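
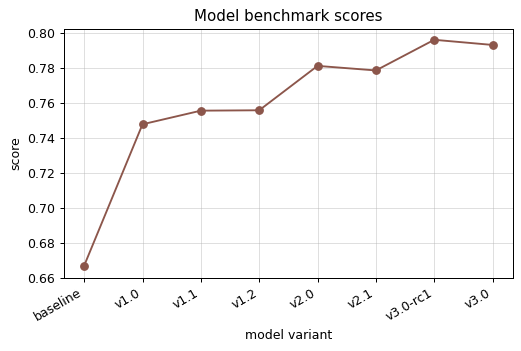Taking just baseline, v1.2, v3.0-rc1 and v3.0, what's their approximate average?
≈ 0.76

(0.66 + 0.76 + 0.80 + 0.80) / 4 ≈ 0.76.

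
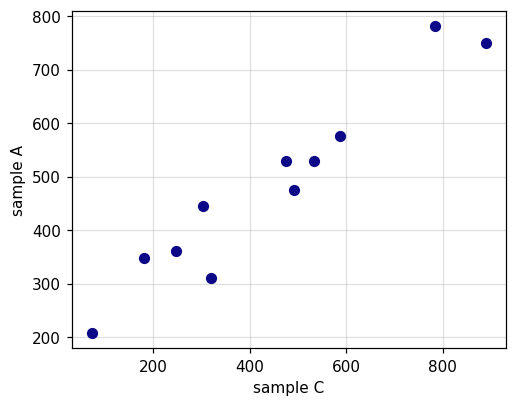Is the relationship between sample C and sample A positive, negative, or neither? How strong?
Points are positively correlated; strong (|r| ≈ 1.0).

positive, strong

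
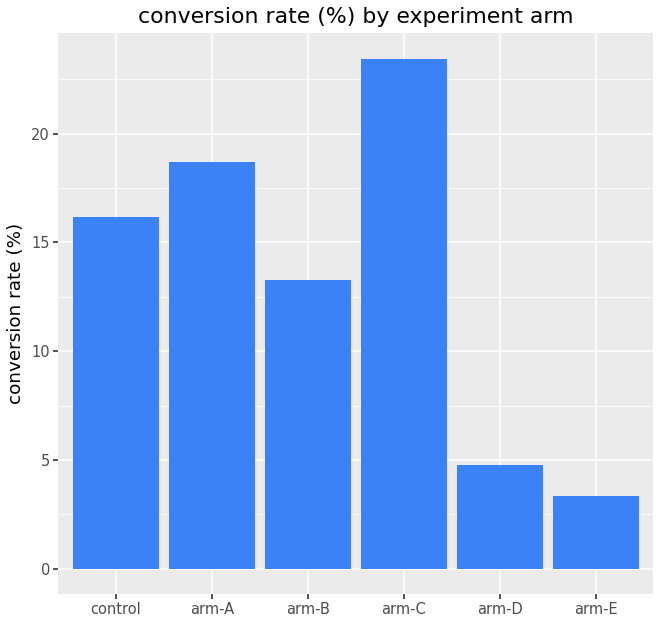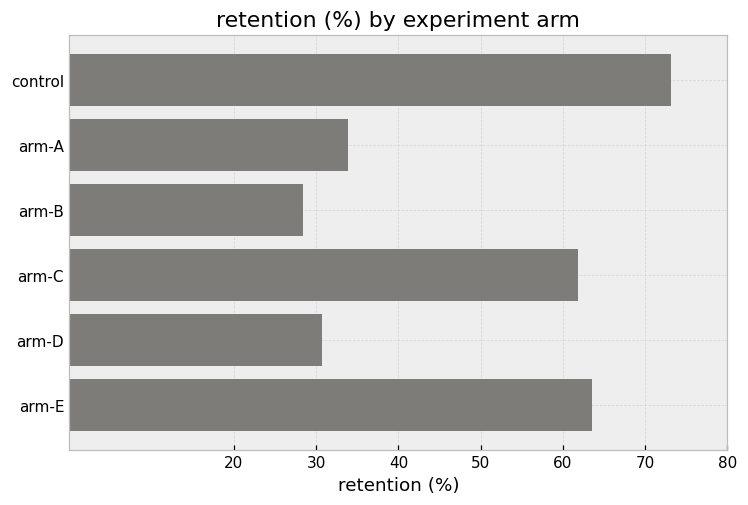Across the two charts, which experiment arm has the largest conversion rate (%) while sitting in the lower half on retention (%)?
arm-A

Chart 2 median retention (%) ≈ 50; below-median experiment arms: arm-A, arm-B, arm-D. Among those, arm-A has the highest conversion rate (%) (≈ 20).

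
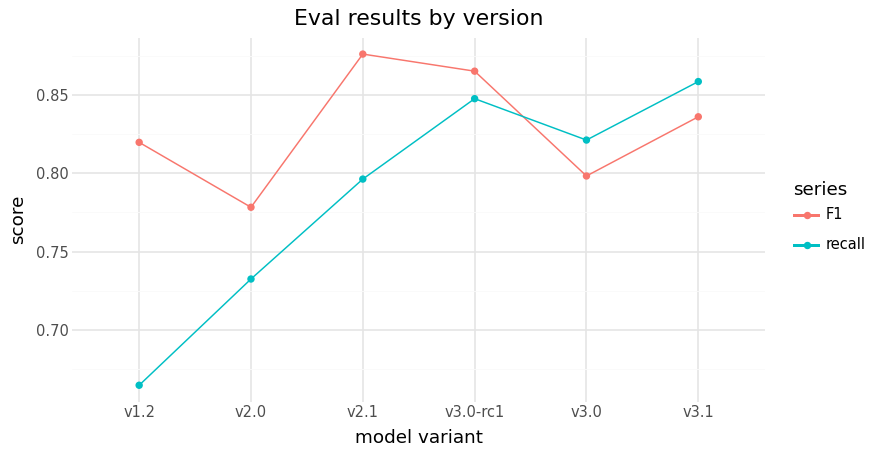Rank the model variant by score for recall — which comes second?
v3.0-rc1

Top 3 for recall: v3.1 ≈ 0.86, v3.0-rc1 ≈ 0.84, v3.0 ≈ 0.82.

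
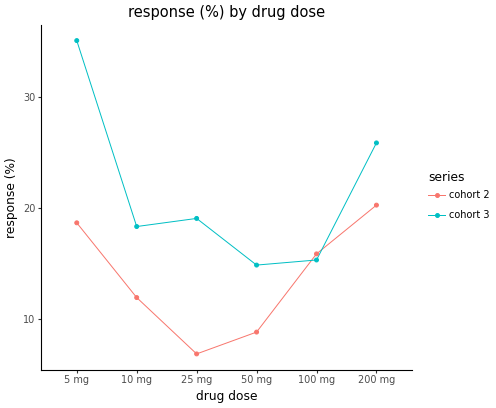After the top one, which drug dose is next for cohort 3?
200 mg

Top 3 for cohort 3: 5 mg ≈ 35, 200 mg ≈ 25, 25 mg ≈ 20.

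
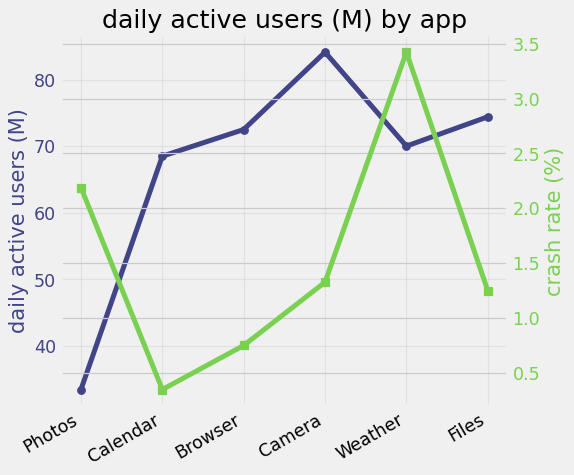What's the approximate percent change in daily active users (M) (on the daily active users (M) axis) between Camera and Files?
Camera ≈ 85, Files ≈ 75; (75 − 85) / 85 ≈ -11.8%.

≈ -11.8%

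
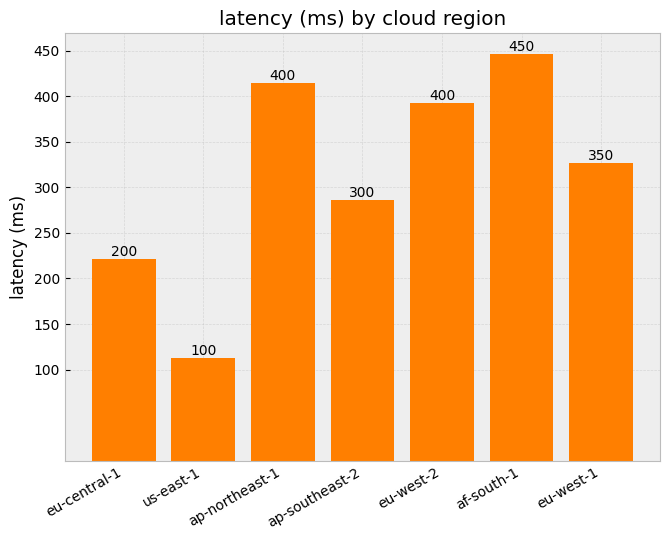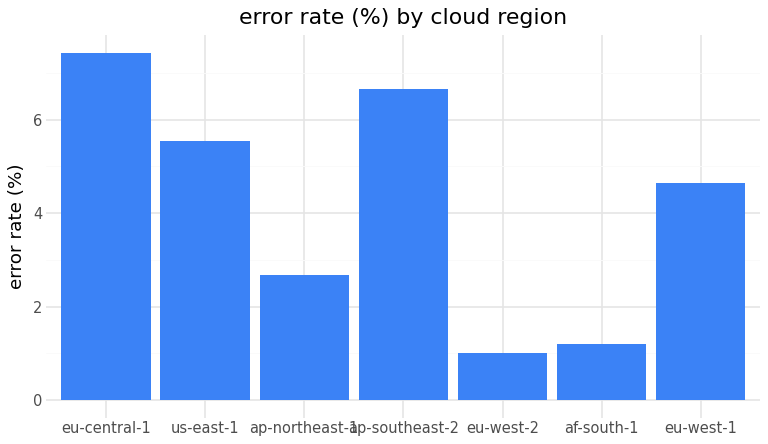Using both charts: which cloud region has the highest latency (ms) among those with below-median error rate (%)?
Chart 2 median error rate (%) ≈ 5; below-median cloud regions: ap-northeast-1, eu-west-2, af-south-1. Among those, af-south-1 has the highest latency (ms) (≈ 450).

af-south-1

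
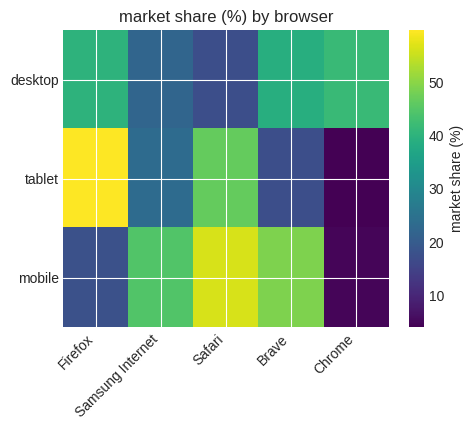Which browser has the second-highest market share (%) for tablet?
Top 3 for tablet: Firefox ≈ 60, Safari ≈ 45, Samsung Internet ≈ 25.

Safari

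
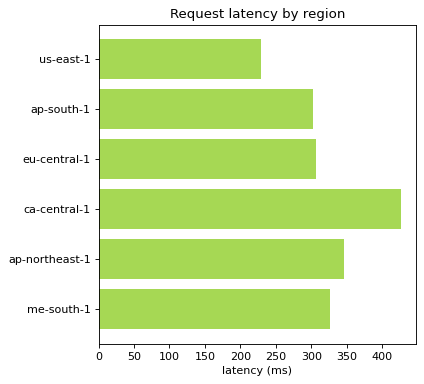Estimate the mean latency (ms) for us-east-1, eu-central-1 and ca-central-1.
(250 + 300 + 450) / 3 ≈ 333.

≈ 333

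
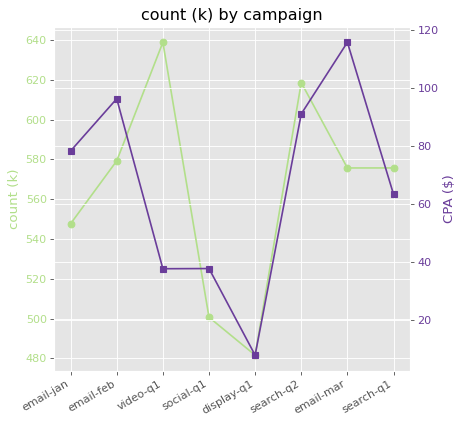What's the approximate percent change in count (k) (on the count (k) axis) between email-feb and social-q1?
≈ -13.8%

email-feb ≈ 580, social-q1 ≈ 500; (500 − 580) / 580 ≈ -13.8%.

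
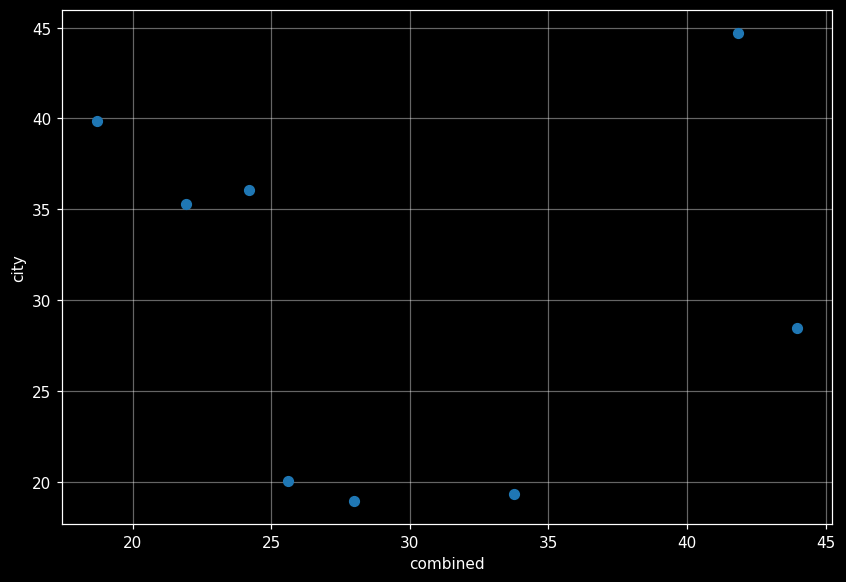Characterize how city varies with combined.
Points are roughly uncorrelated; weak (|r| ≈ 0.0).

no clear correlation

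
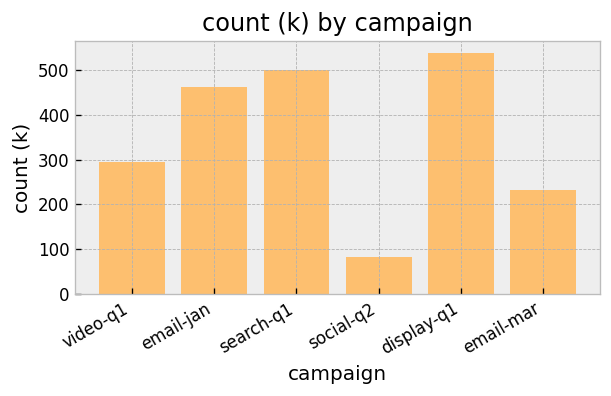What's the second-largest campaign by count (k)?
search-q1

Top 3: display-q1 ≈ 550, search-q1 ≈ 500, email-jan ≈ 450.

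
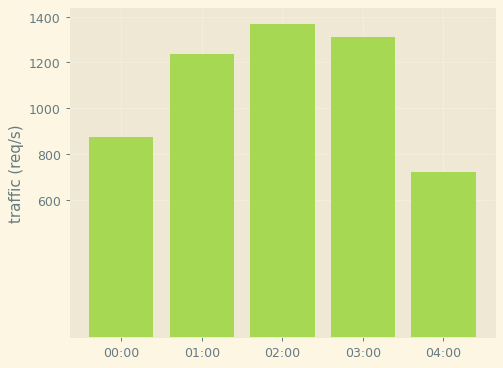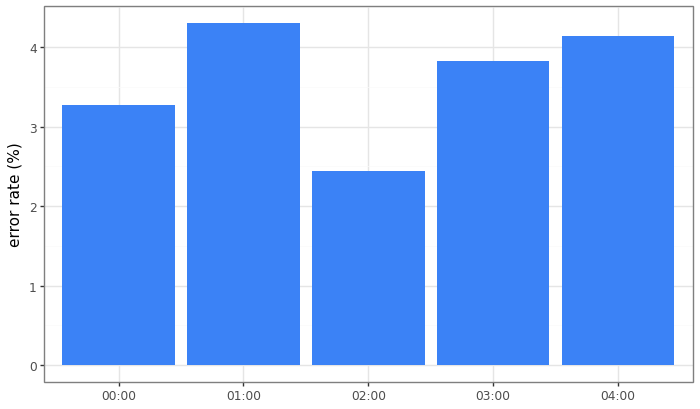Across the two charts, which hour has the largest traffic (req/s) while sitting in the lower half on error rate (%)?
Chart 2 median error rate (%) ≈ 4; below-median hours: 00:00, 02:00. Among those, 02:00 has the highest traffic (req/s) (≈ 1400).

02:00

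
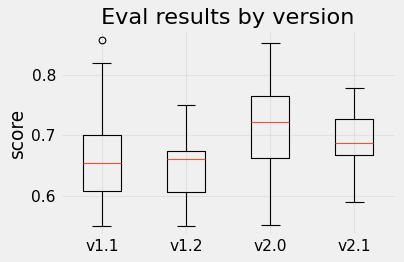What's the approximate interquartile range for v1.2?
≈ 0.06

Q3 ≈ 0.67, Q1 ≈ 0.61; IQR ≈ 0.06.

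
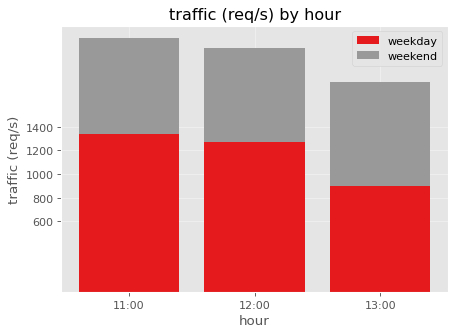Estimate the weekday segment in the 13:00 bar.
≈ 800

weekday top ≈ 800, bottom ≈ 0; segment ≈ 800.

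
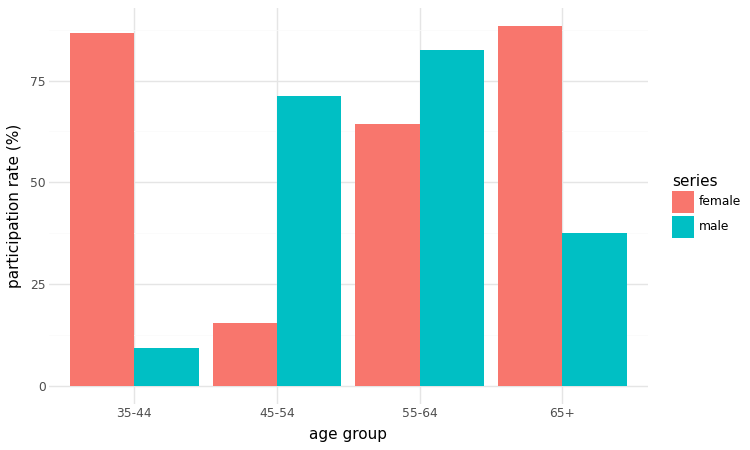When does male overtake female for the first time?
45-54

35-44: male ≈ 10 vs female ≈ 90 (not yet); 45-54: male ≈ 70 vs female ≈ 20 (first crossover).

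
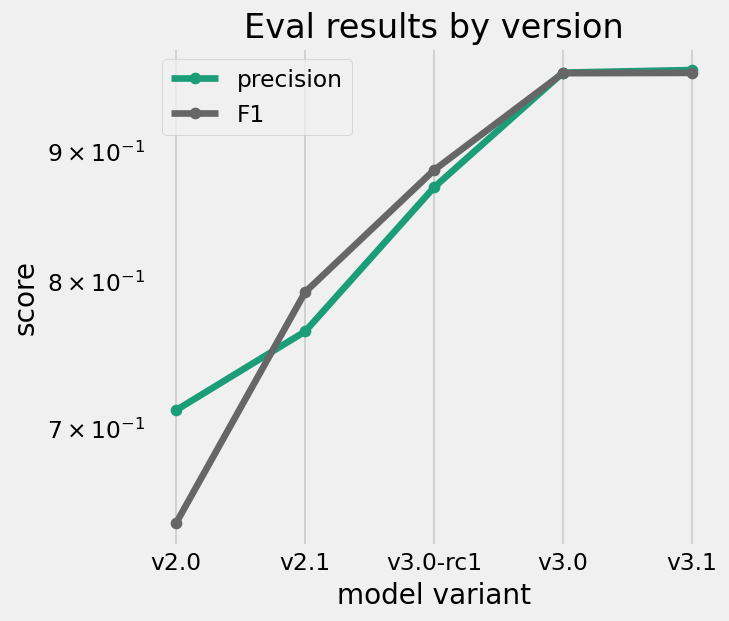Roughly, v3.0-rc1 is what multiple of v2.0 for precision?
v3.0-rc1 ≈ 0.85, v2.0 ≈ 0.70; 0.85/0.70 ≈ 1.21.

≈ 1.21×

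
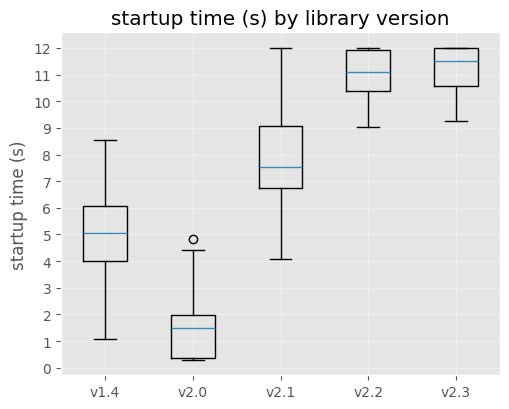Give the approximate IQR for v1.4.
Q3 ≈ 6, Q1 ≈ 4; IQR ≈ 2.

≈ 2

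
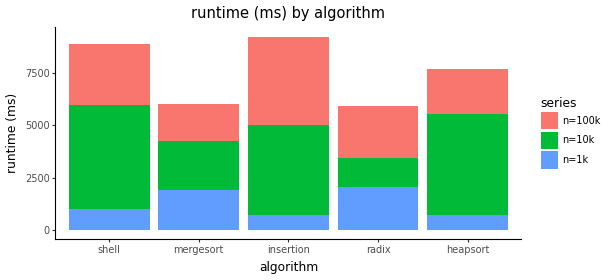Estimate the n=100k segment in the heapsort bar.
≈ 2000

n=100k top ≈ 8000, bottom ≈ 6000; segment ≈ 2000.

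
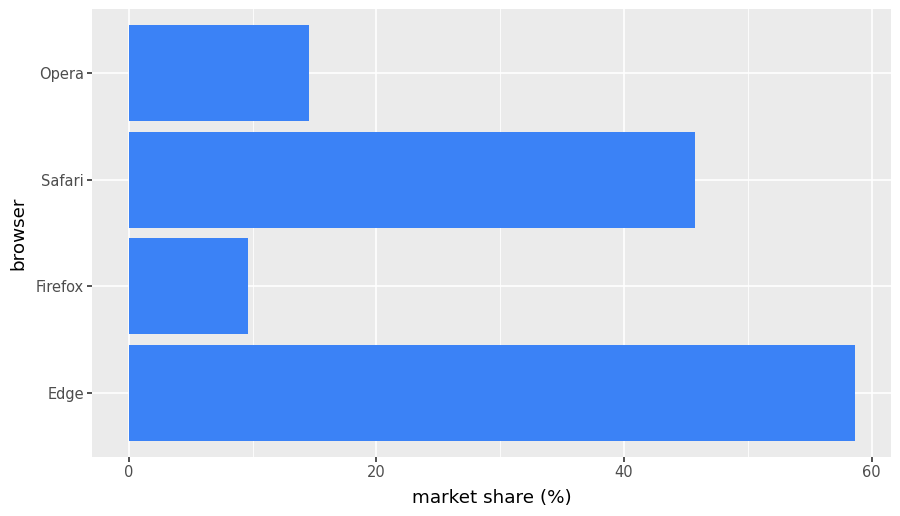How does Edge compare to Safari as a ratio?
Edge ≈ 60, Safari ≈ 45; 60/45 ≈ 1.33.

≈ 1.33×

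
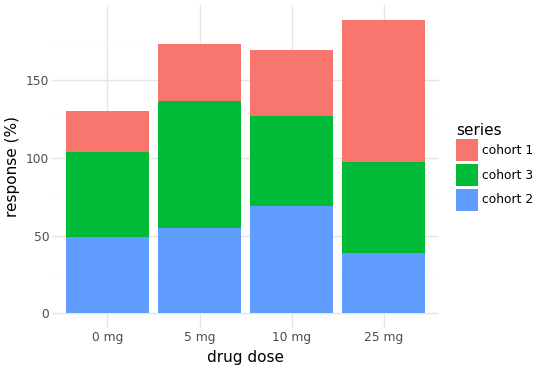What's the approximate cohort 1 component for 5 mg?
cohort 1 top ≈ 180, bottom ≈ 140; segment ≈ 40.

≈ 40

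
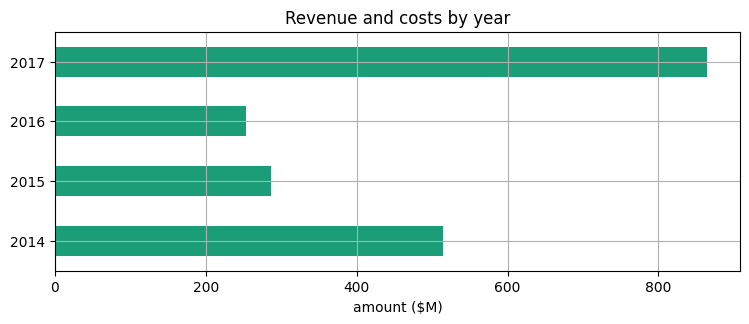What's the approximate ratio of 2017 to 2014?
2017 ≈ 900, 2014 ≈ 500; 900/500 ≈ 1.8.

≈ 1.8×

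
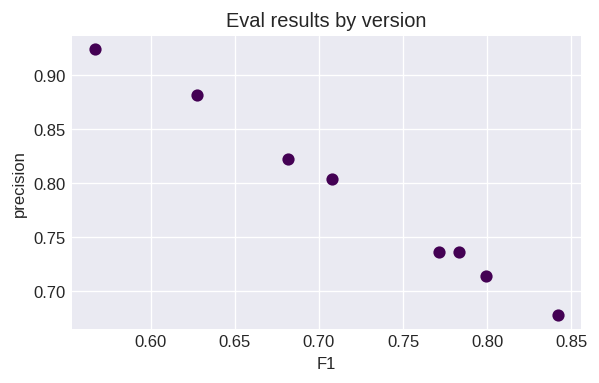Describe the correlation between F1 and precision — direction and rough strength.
Points are negatively correlated; strong (|r| ≈ 1.0).

negative, strong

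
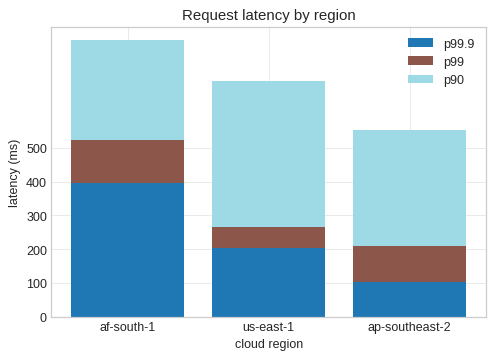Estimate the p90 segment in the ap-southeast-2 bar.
p90 top ≈ 600, bottom ≈ 200; segment ≈ 400.

≈ 400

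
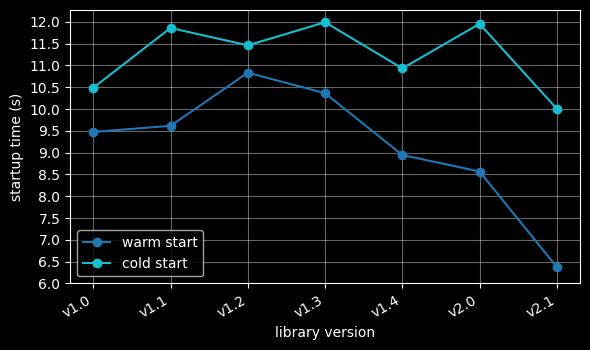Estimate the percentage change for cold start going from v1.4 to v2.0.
v1.4 ≈ 11.0, v2.0 ≈ 12.0; (12.0 − 11.0) / 11.0 ≈ +9.1%.

≈ +9.1%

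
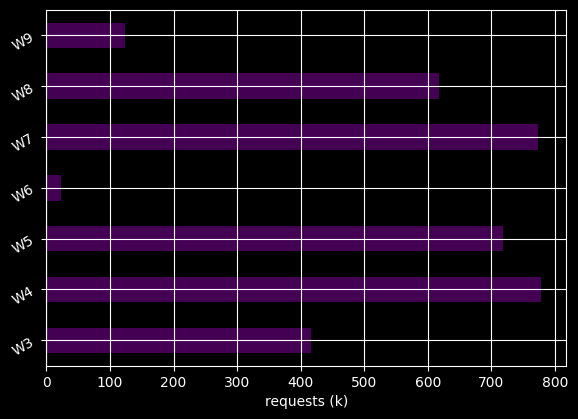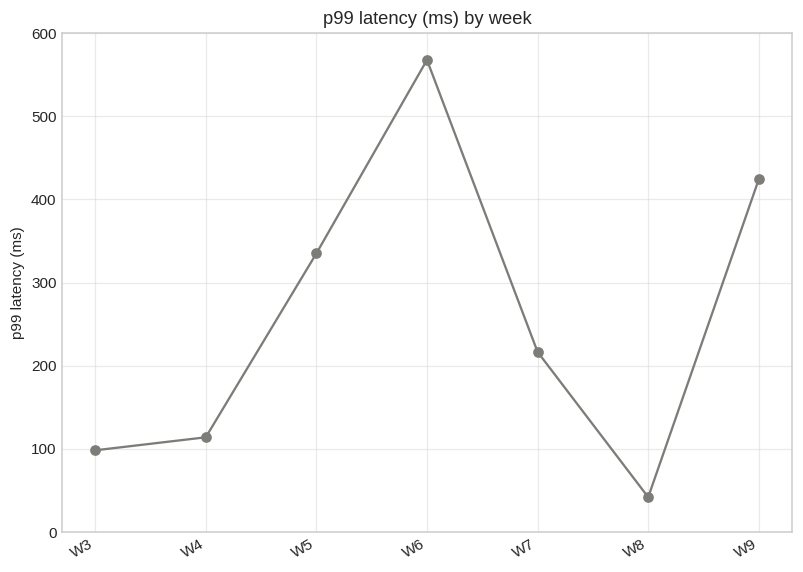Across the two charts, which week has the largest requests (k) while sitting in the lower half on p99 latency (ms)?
W4

Chart 2 median p99 latency (ms) ≈ 200; below-median weeks: W3, W4, W8. Among those, W4 has the highest requests (k) (≈ 800).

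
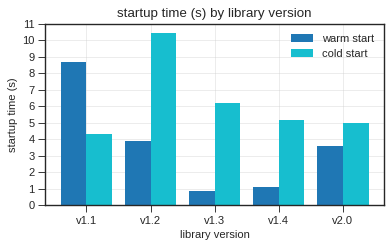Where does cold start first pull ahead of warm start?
v1.1: cold start ≈ 4 vs warm start ≈ 9 (not yet); v1.2: cold start ≈ 10 vs warm start ≈ 4 (first crossover).

v1.2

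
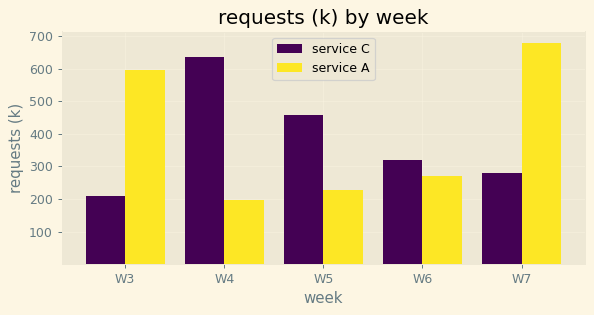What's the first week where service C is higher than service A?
W3: service C ≈ 200 vs service A ≈ 600 (not yet); W4: service C ≈ 600 vs service A ≈ 200 (first crossover).

W4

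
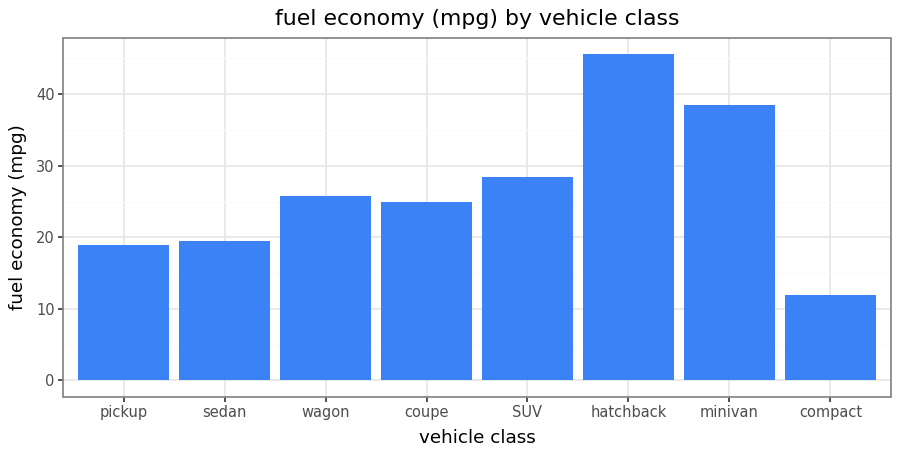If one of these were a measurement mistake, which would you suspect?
hatchback

hatchback ≈ 45; the rest sit between ≈ 10 and ≈ 40.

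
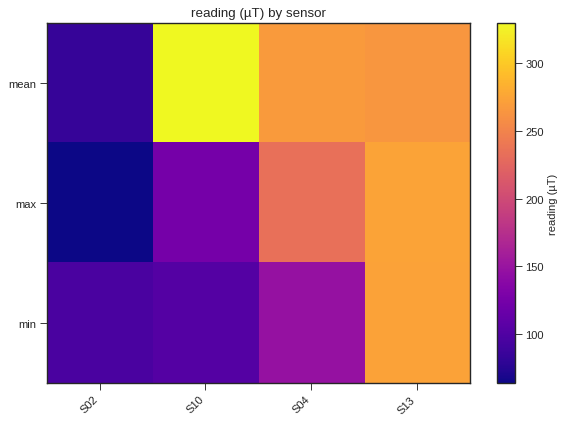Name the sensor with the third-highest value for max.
S10

Top 4 for max: S13 ≈ 275, S04 ≈ 225, S10 ≈ 125, S02 ≈ 75.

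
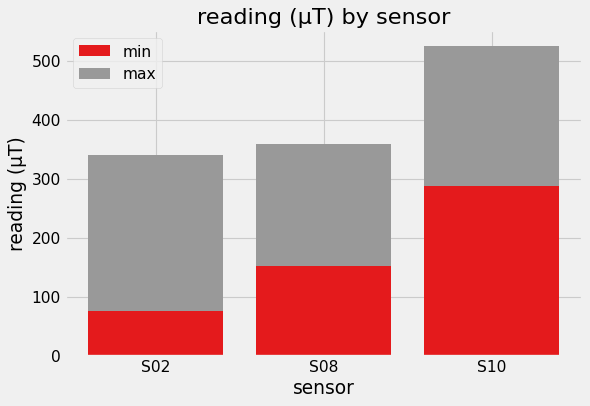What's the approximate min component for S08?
min top ≈ 150, bottom ≈ 0; segment ≈ 150.

≈ 150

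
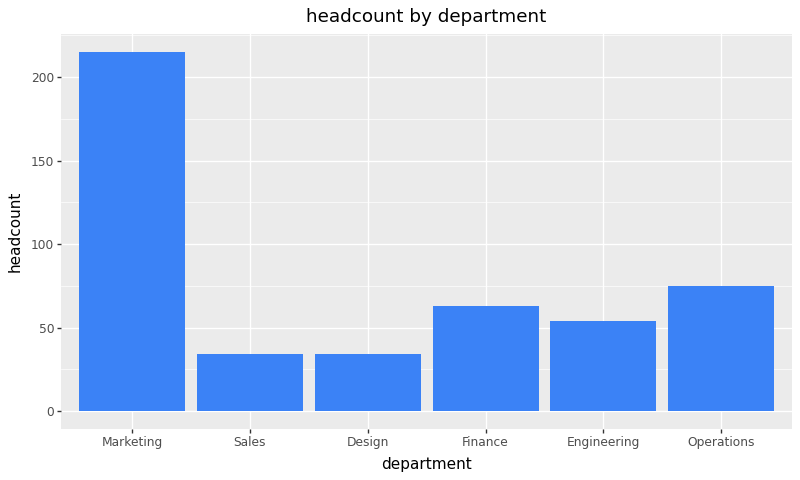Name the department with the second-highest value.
Operations

Top 3: Marketing ≈ 220, Operations ≈ 80, Finance ≈ 60.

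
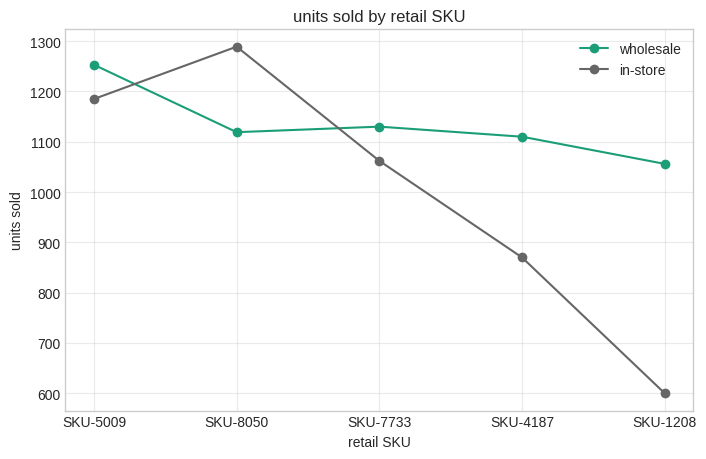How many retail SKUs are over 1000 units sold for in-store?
Above 1000: SKU-5009, SKU-8050, SKU-7733.

3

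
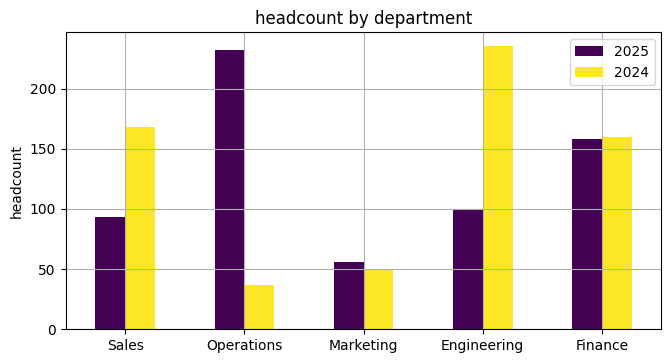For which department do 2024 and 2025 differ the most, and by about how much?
Operations: 2024 ≈ 40, 2025 ≈ 240 → gap ≈ 200. Next-largest (Engineering) is only ≈ 140.

Operations, ≈ 200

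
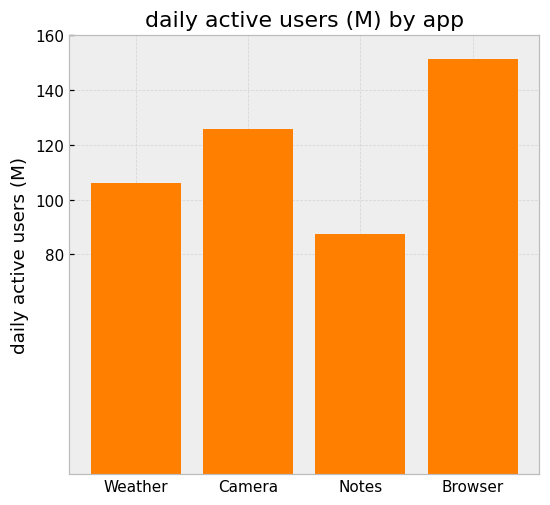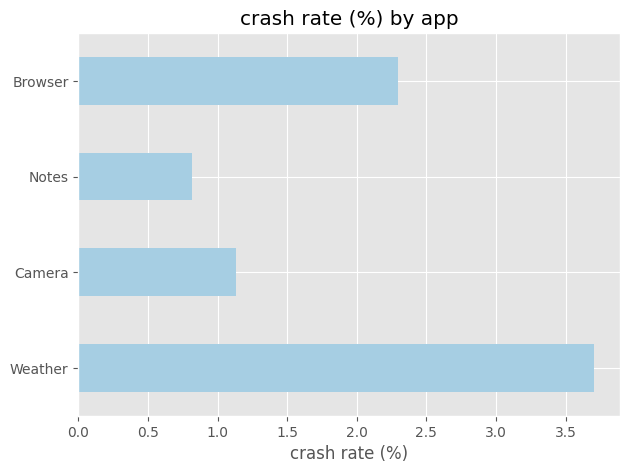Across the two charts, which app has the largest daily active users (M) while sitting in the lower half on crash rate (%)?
Chart 2 median crash rate (%) ≈ 1.5; below-median apps: Camera, Notes. Among those, Camera has the highest daily active users (M) (≈ 120).

Camera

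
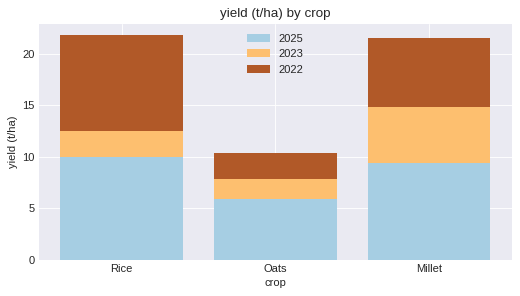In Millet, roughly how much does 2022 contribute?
≈ 8

2022 top ≈ 22, bottom ≈ 14; segment ≈ 8.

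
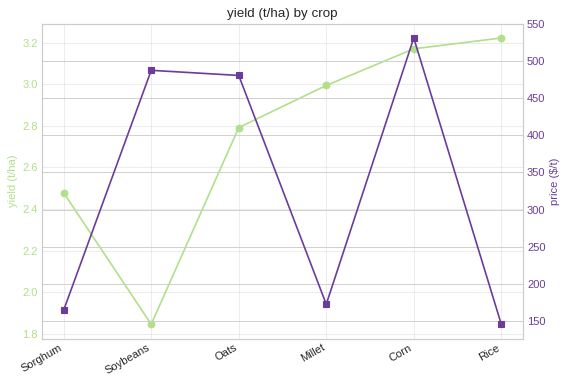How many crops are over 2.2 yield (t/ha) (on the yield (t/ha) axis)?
Above 2.2: Sorghum, Oats, Millet, Corn, Rice.

5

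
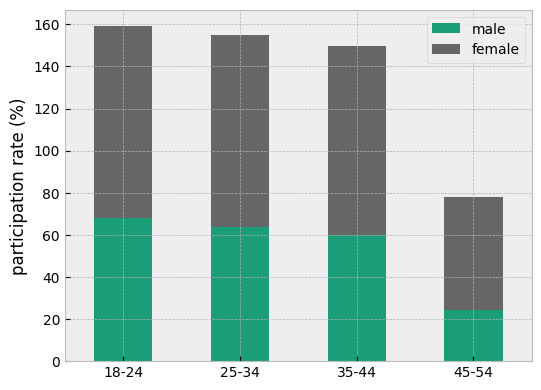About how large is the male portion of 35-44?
≈ 60

male top ≈ 60, bottom ≈ 0; segment ≈ 60.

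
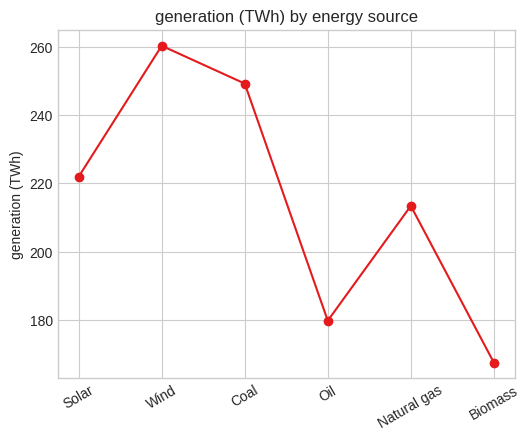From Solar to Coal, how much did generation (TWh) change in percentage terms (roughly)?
≈ +13.6%

Solar ≈ 220, Coal ≈ 250; (250 − 220) / 220 ≈ +13.6%.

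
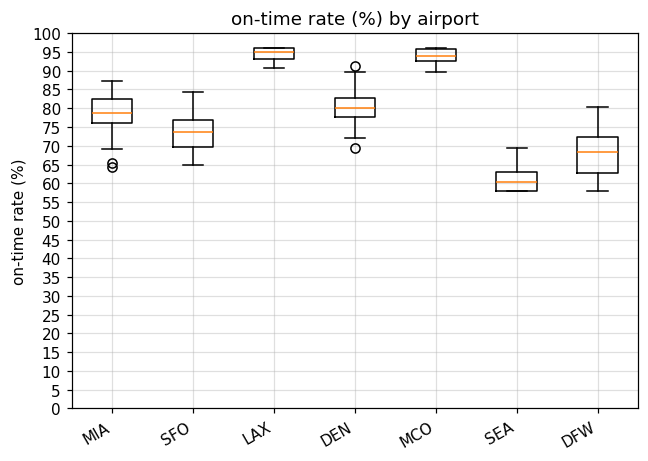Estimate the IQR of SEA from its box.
≈ 5

Q3 ≈ 65, Q1 ≈ 60; IQR ≈ 5.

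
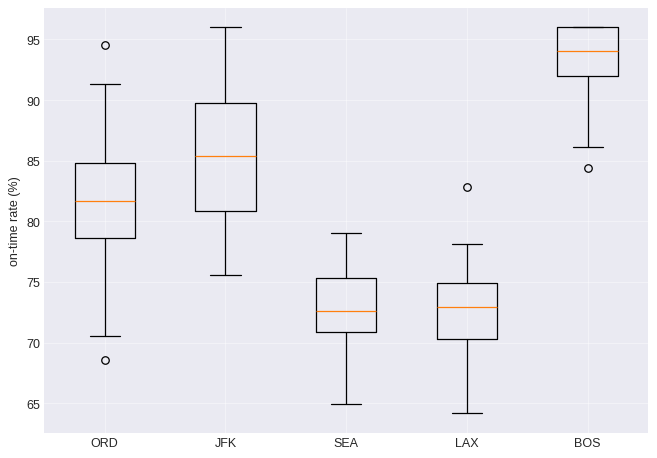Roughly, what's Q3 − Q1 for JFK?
≈ 10

Q3 ≈ 90, Q1 ≈ 80; IQR ≈ 10.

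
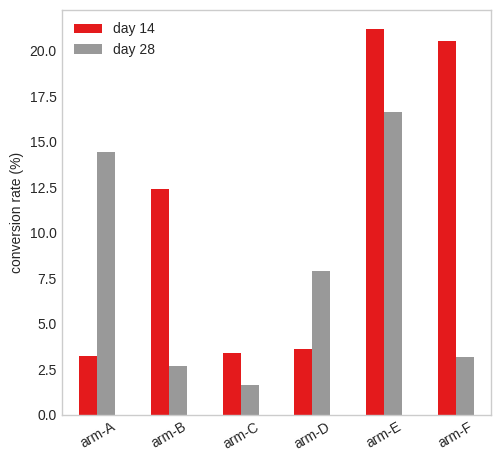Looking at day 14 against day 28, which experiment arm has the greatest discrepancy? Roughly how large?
arm-F, ≈ 16 %

arm-F: day 14 ≈ 20, day 28 ≈ 4 → gap ≈ 16. Next-largest (arm-A) is only ≈ 10.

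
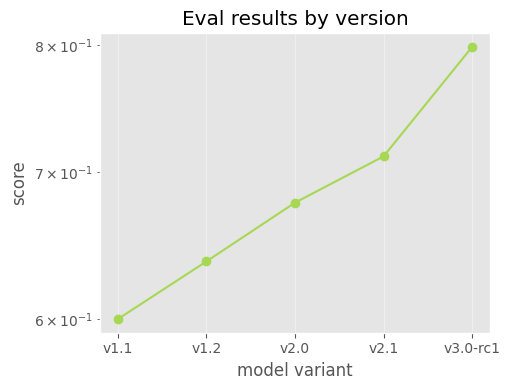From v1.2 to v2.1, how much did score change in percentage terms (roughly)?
v1.2 ≈ 0.64, v2.1 ≈ 0.72; (0.72 − 0.64) / 0.64 ≈ +12.5%.

≈ +12.5%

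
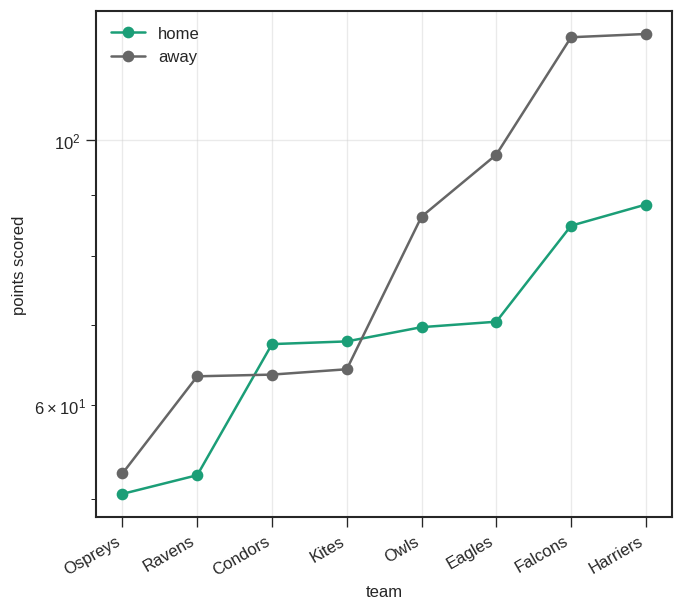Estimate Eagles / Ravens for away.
Eagles ≈ 100, Ravens ≈ 60; 100/60 ≈ 1.67.

≈ 1.67×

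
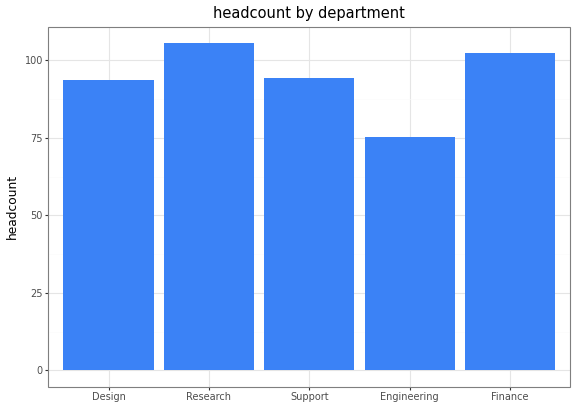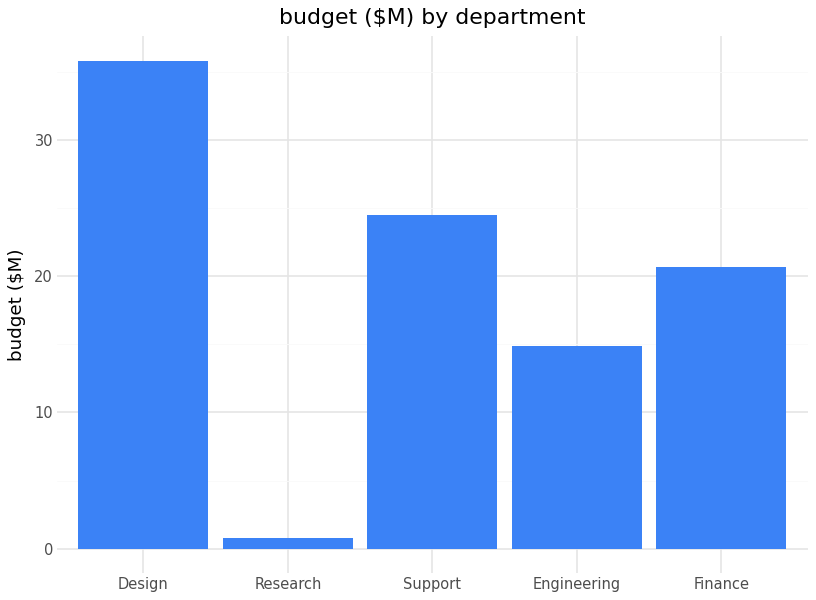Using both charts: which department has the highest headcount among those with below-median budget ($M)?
Chart 2 median budget ($M) ≈ 20; below-median departments: Research, Engineering. Among those, Research has the highest headcount (≈ 110).

Research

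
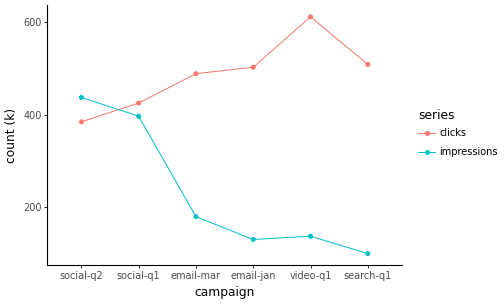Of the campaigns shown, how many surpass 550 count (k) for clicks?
1

Above 550: video-q1.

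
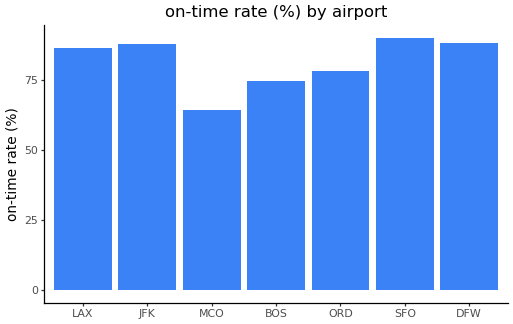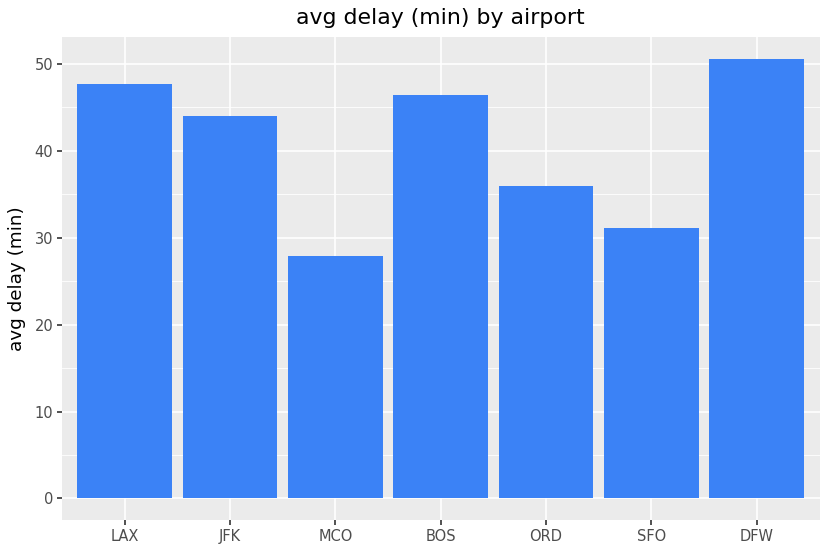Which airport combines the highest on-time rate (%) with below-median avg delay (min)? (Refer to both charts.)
Chart 2 median avg delay (min) ≈ 45; below-median airports: MCO, ORD, SFO. Among those, SFO has the highest on-time rate (%) (≈ 90).

SFO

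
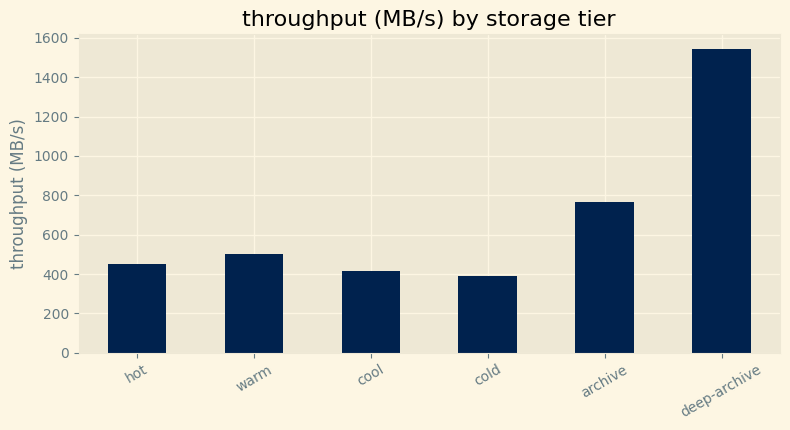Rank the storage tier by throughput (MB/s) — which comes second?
Top 3: deep-archive ≈ 1600, archive ≈ 800, warm ≈ 600.

archive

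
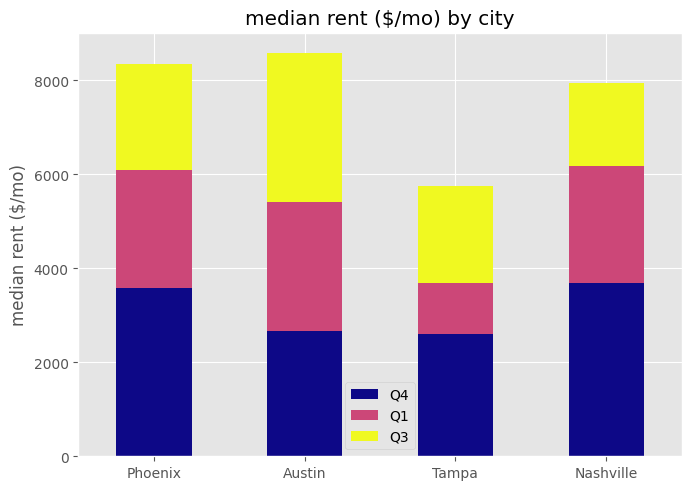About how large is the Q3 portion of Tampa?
≈ 2000

Q3 top ≈ 6000, bottom ≈ 4000; segment ≈ 2000.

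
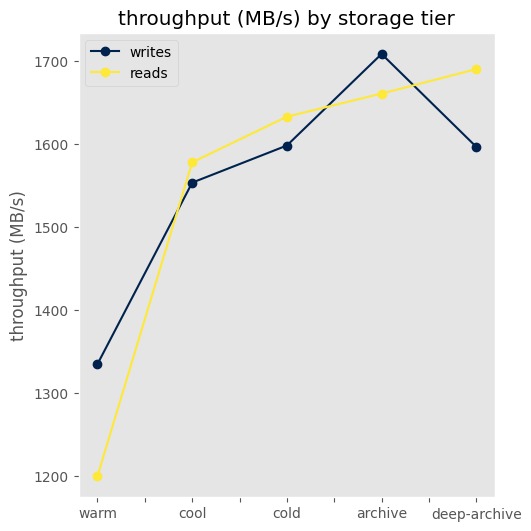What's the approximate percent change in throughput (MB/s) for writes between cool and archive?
≈ +9.7%

cool ≈ 1550, archive ≈ 1700; (1700 − 1550) / 1550 ≈ +9.7%.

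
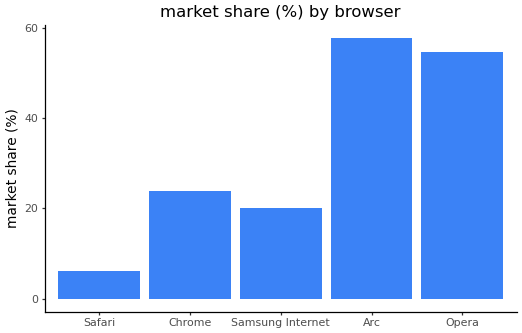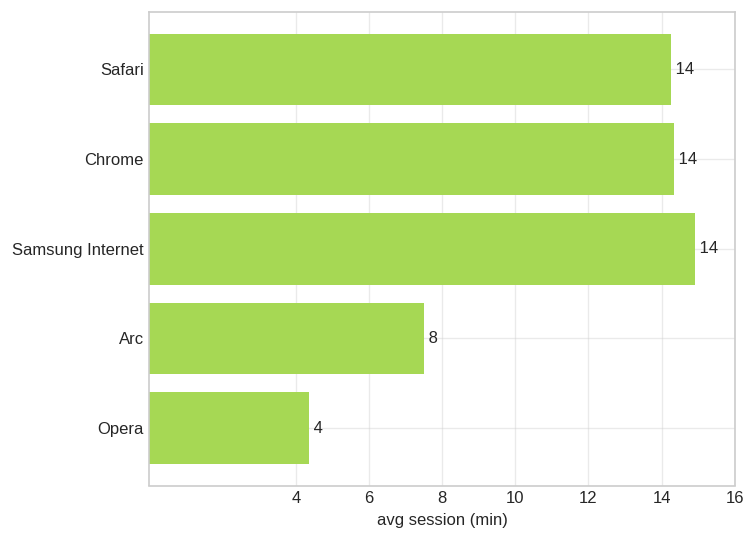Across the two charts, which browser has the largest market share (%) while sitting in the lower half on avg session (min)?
Chart 2 median avg session (min) ≈ 14; below-median browsers: Arc, Opera. Among those, Arc has the highest market share (%) (≈ 60).

Arc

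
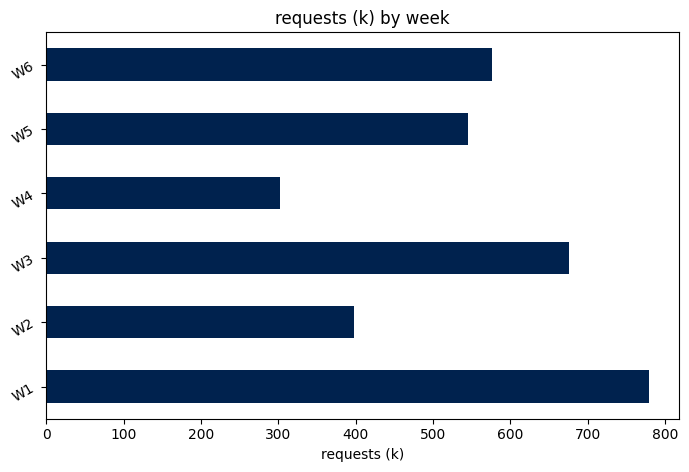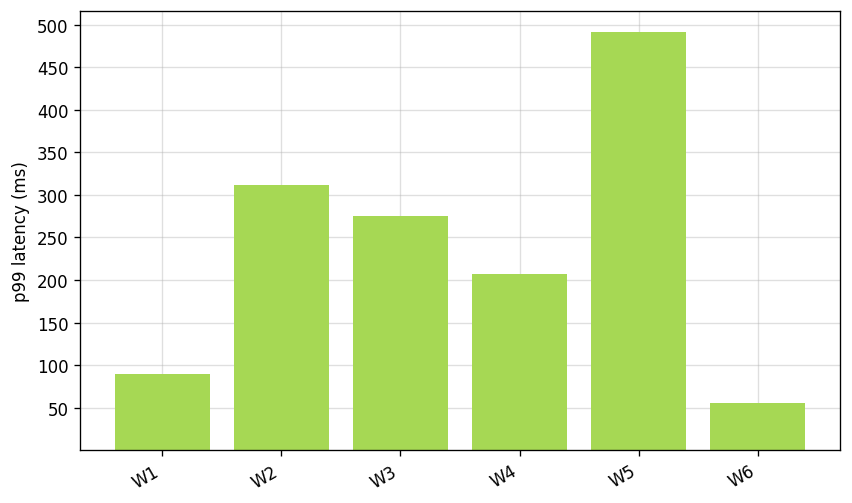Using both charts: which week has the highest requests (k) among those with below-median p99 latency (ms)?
Chart 2 median p99 latency (ms) ≈ 250; below-median weeks: W1, W4, W6. Among those, W1 has the highest requests (k) (≈ 800).

W1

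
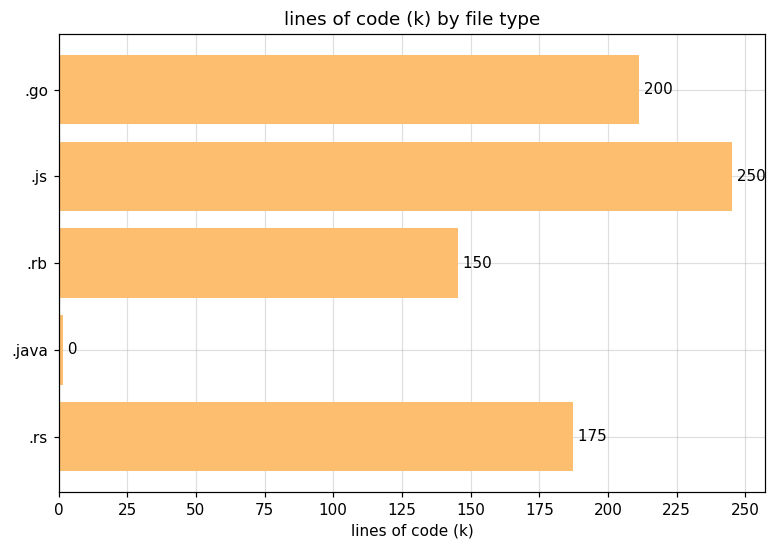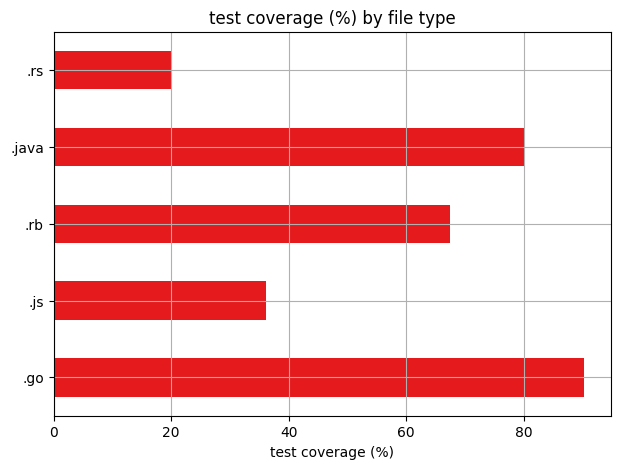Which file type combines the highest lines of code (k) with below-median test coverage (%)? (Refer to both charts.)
Chart 2 median test coverage (%) ≈ 70; below-median file types: .js, .rs. Among those, .js has the highest lines of code (k) (≈ 250).

.js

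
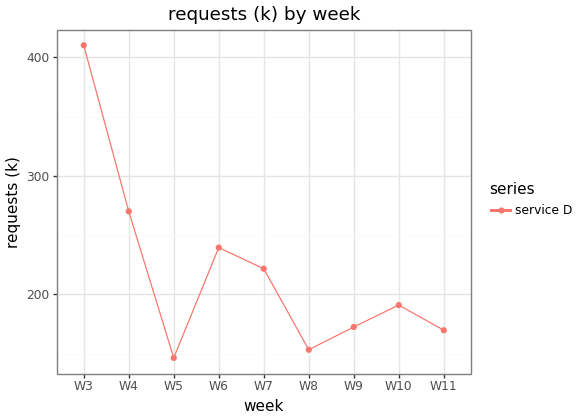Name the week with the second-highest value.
W4

Top 3: W3 ≈ 400, W4 ≈ 275, W6 ≈ 250.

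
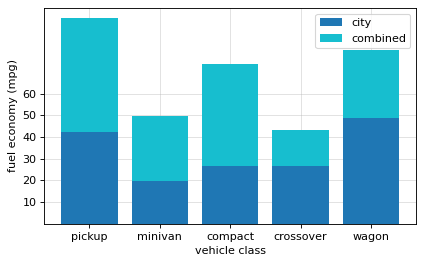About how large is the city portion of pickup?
city top ≈ 40, bottom ≈ 0; segment ≈ 40.

≈ 40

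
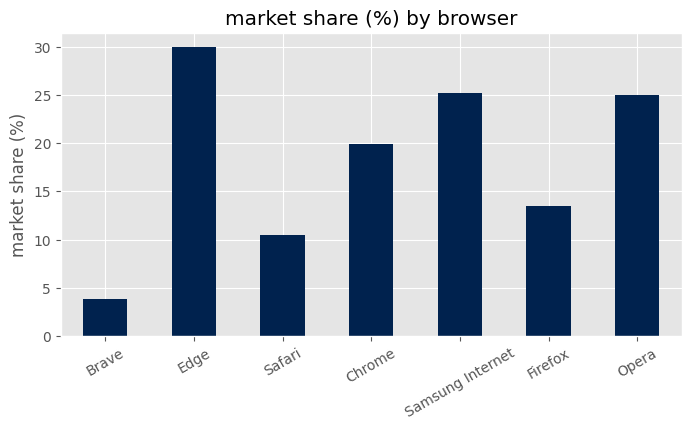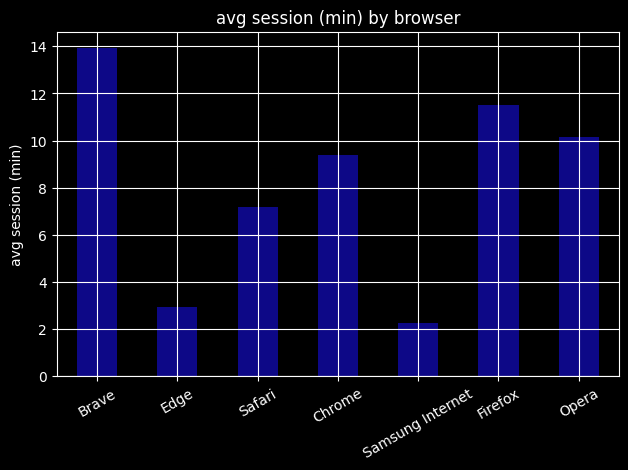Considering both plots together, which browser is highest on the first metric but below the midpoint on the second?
Edge

Chart 2 median avg session (min) ≈ 10; below-median browsers: Edge, Safari, Samsung Internet. Among those, Edge has the highest market share (%) (≈ 30).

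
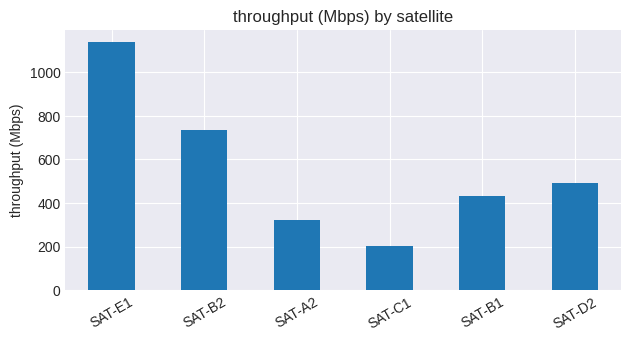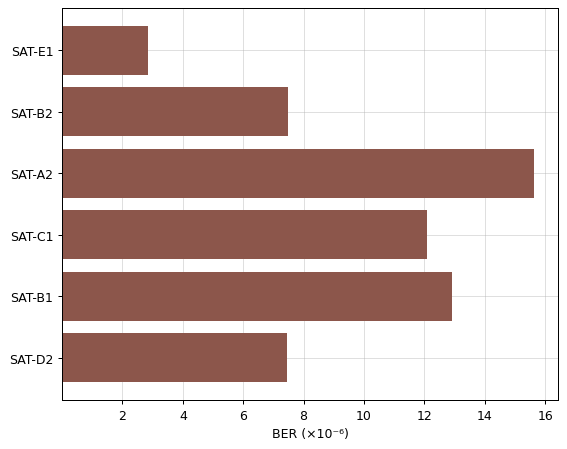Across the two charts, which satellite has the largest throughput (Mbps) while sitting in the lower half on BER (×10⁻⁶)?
SAT-E1

Chart 2 median BER (×10⁻⁶) ≈ 10; below-median satellites: SAT-E1, SAT-B2, SAT-D2. Among those, SAT-E1 has the highest throughput (Mbps) (≈ 1200).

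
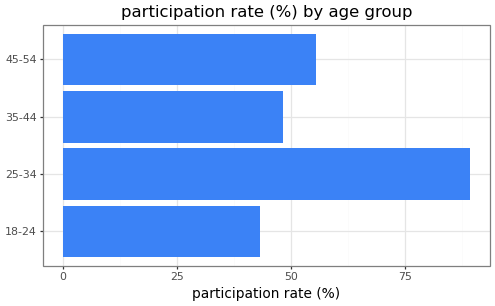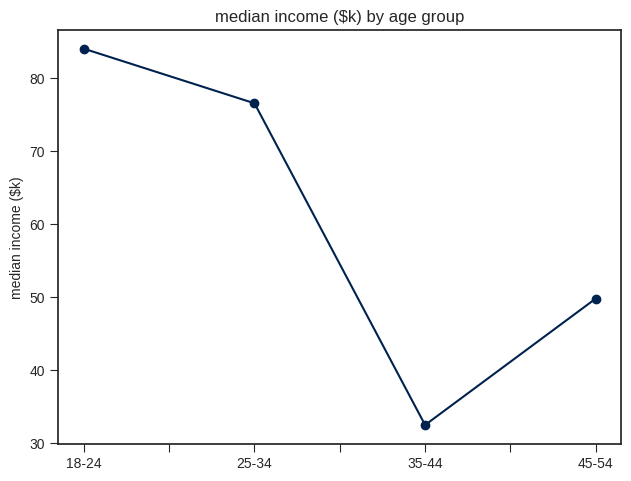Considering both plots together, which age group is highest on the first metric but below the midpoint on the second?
45-54

Chart 2 median median income ($k) ≈ 60; below-median age groups: 35-44, 45-54. Among those, 45-54 has the highest participation rate (%) (≈ 60).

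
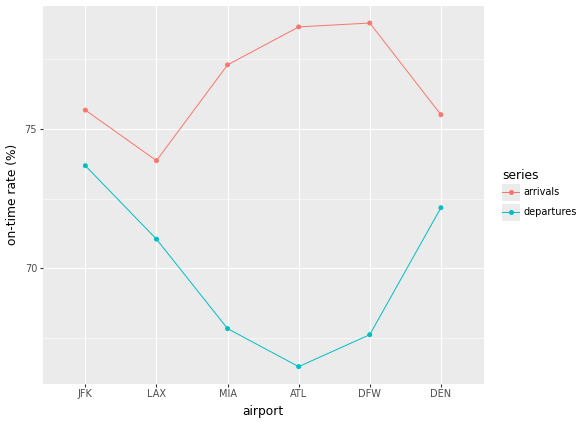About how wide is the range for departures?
Max JFK ≈ 74, min ATL ≈ 66; range ≈ 8.

≈ 8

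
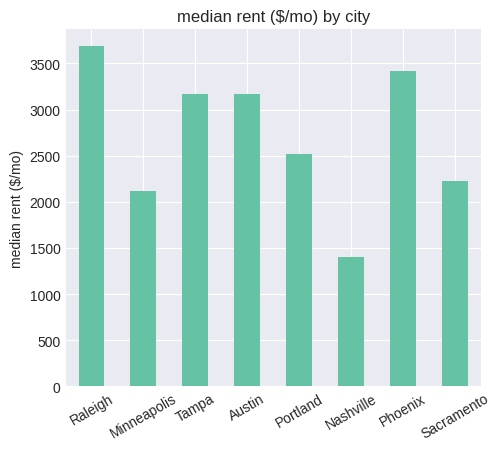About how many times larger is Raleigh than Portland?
Raleigh ≈ 3500, Portland ≈ 2500; 3500/2500 ≈ 1.4.

≈ 1.4×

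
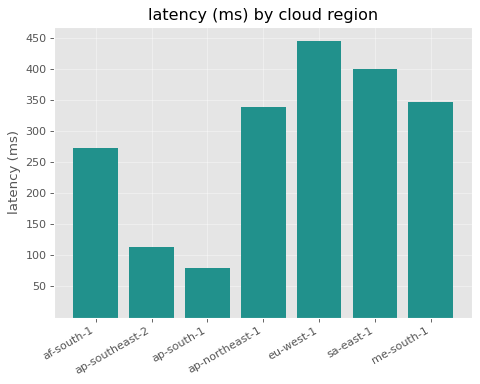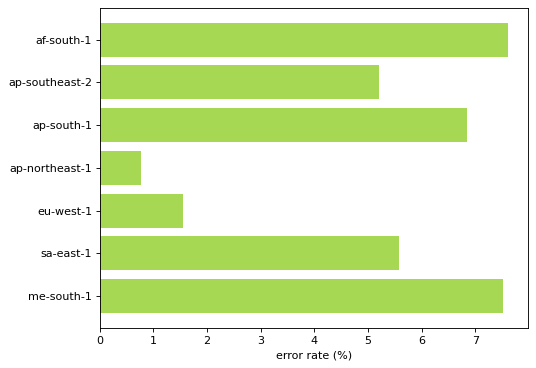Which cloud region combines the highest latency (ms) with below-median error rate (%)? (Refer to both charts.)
Chart 2 median error rate (%) ≈ 6; below-median cloud regions: ap-southeast-2, ap-northeast-1, eu-west-1. Among those, eu-west-1 has the highest latency (ms) (≈ 450).

eu-west-1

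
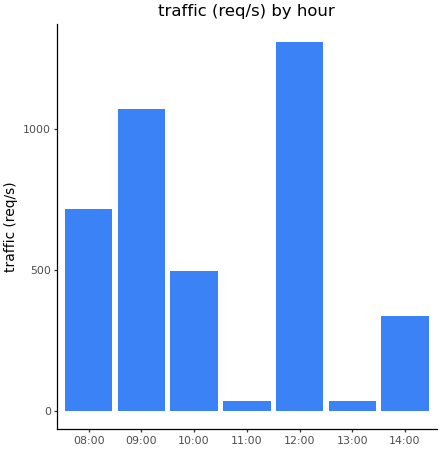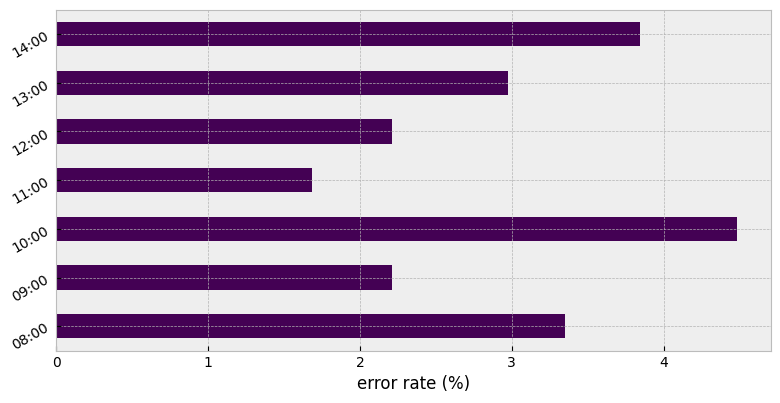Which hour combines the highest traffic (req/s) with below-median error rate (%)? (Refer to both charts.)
12:00

Chart 2 median error rate (%) ≈ 3; below-median hours: 09:00, 11:00, 12:00. Among those, 12:00 has the highest traffic (req/s) (≈ 1400).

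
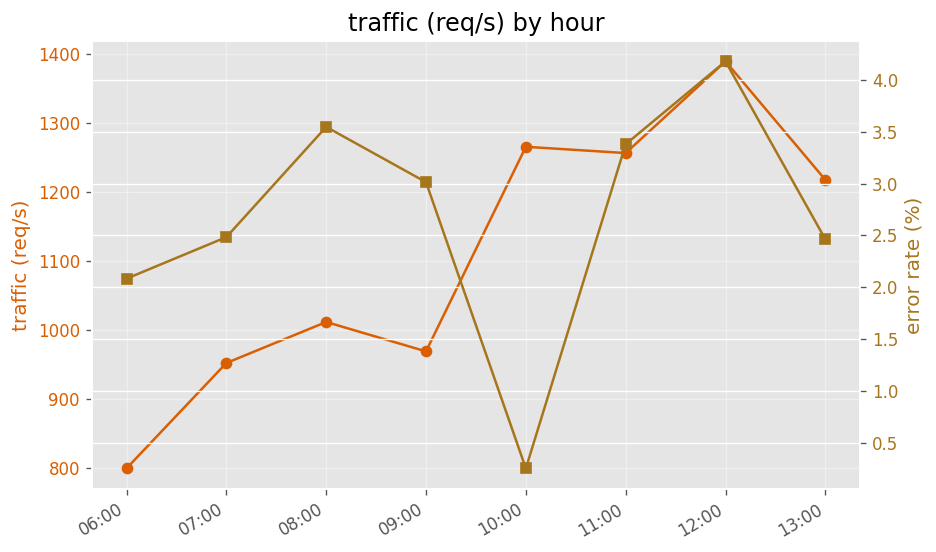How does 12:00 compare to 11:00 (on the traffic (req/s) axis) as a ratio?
12:00 ≈ 1400, 11:00 ≈ 1250; 1400/1250 ≈ 1.12.

≈ 1.12×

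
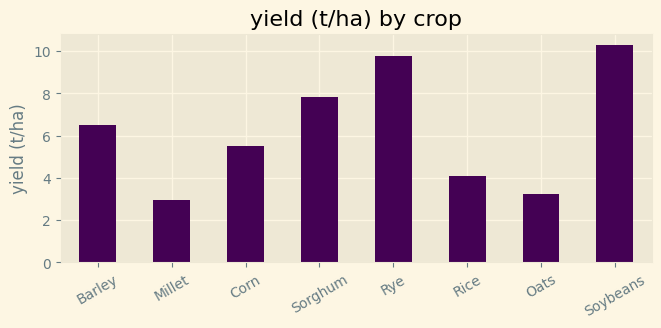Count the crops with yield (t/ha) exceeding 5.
Above 5: Barley, Corn, Sorghum, Rye, Soybeans.

5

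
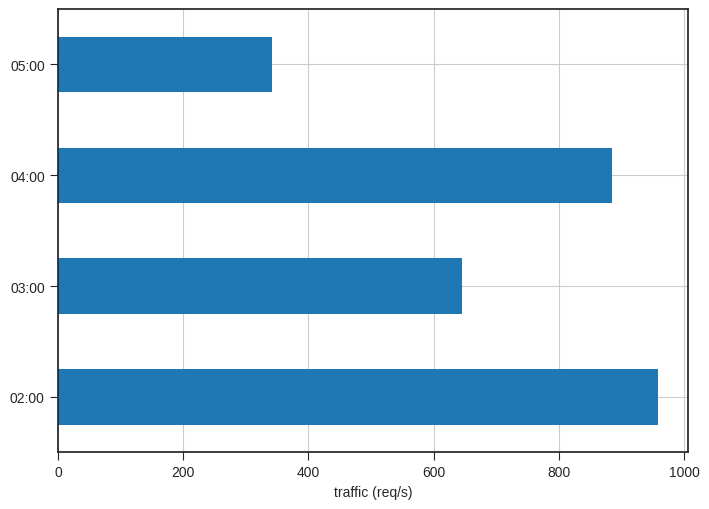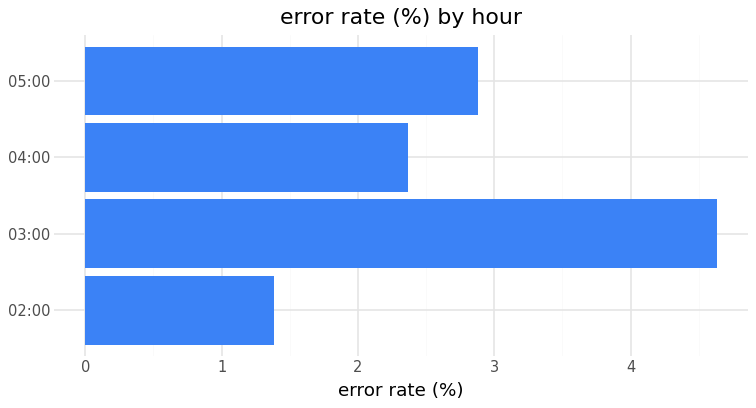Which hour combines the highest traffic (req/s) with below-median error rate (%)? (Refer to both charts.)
02:00

Chart 2 median error rate (%) ≈ 2.5; below-median hours: 02:00, 04:00. Among those, 02:00 has the highest traffic (req/s) (≈ 1000).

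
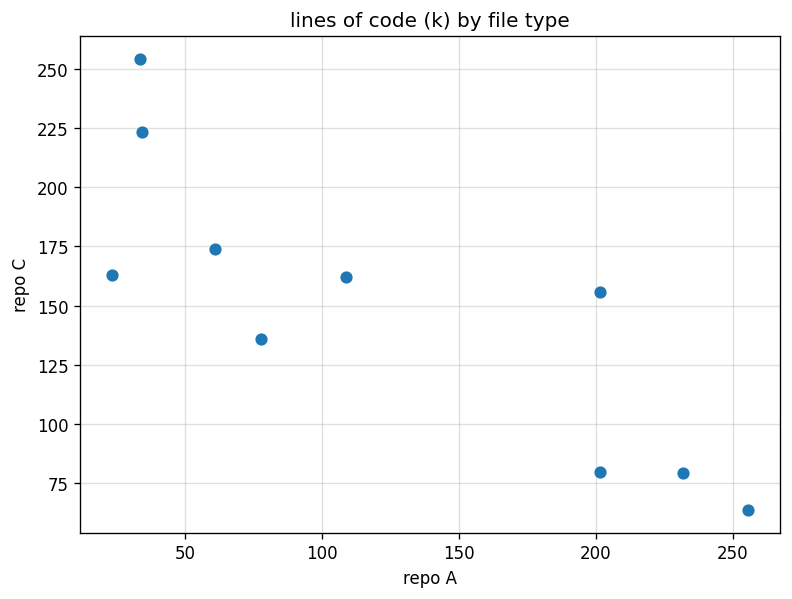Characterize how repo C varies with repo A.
negative, strong

Points are negatively correlated; strong (|r| ≈ 0.8).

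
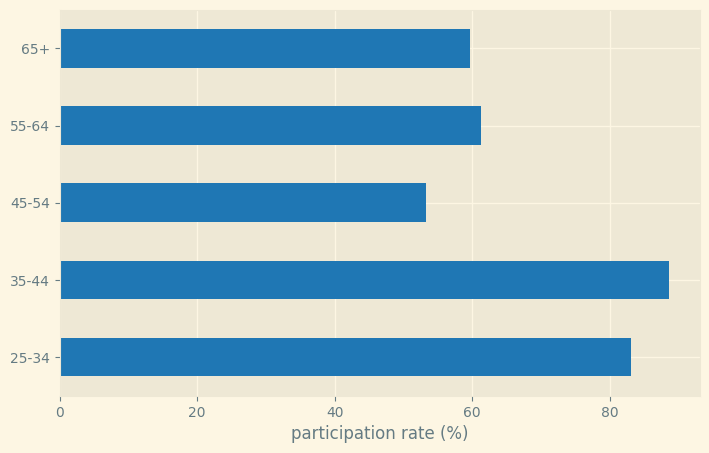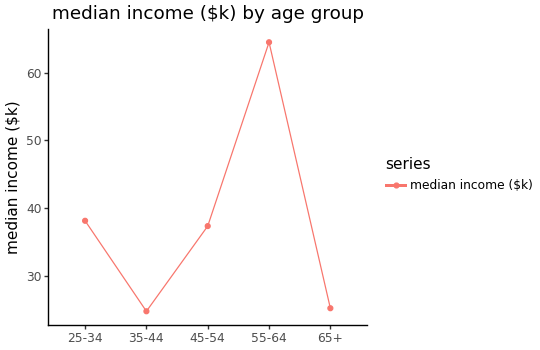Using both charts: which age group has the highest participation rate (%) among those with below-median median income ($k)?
35-44

Chart 2 median median income ($k) ≈ 40; below-median age groups: 35-44, 65+. Among those, 35-44 has the highest participation rate (%) (≈ 90).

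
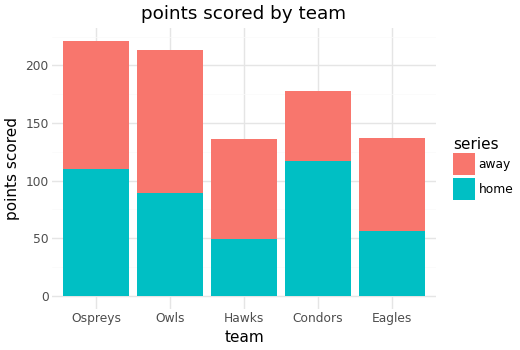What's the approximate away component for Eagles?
away top ≈ 140, bottom ≈ 60; segment ≈ 80.

≈ 80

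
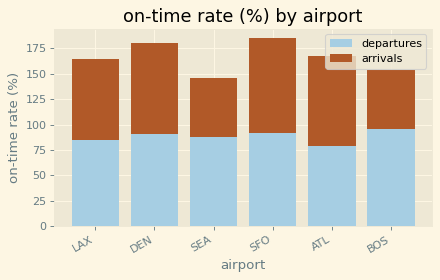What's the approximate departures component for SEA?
≈ 80

departures top ≈ 80, bottom ≈ 0; segment ≈ 80.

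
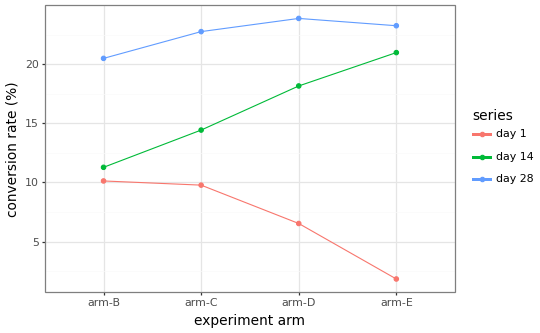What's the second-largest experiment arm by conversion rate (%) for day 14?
Top 3 for day 14: arm-E ≈ 20, arm-D ≈ 18, arm-C ≈ 14.

arm-D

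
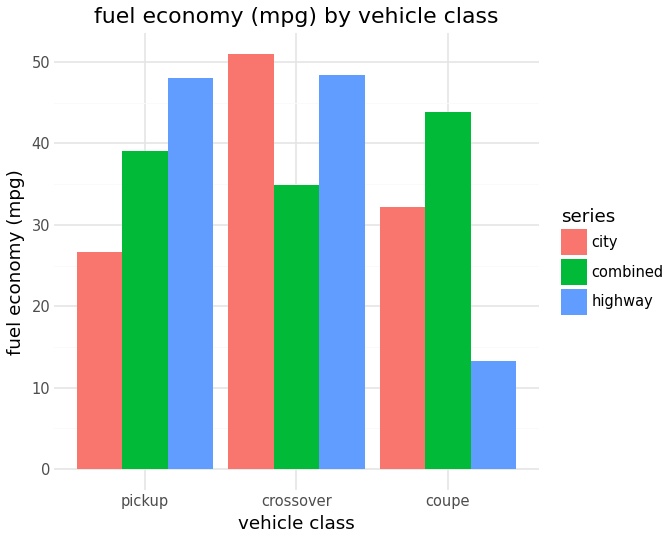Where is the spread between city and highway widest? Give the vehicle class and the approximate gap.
pickup, ≈ 25 mpg

pickup: city ≈ 25, highway ≈ 50 → gap ≈ 25. Next-largest (coupe) is only ≈ 15.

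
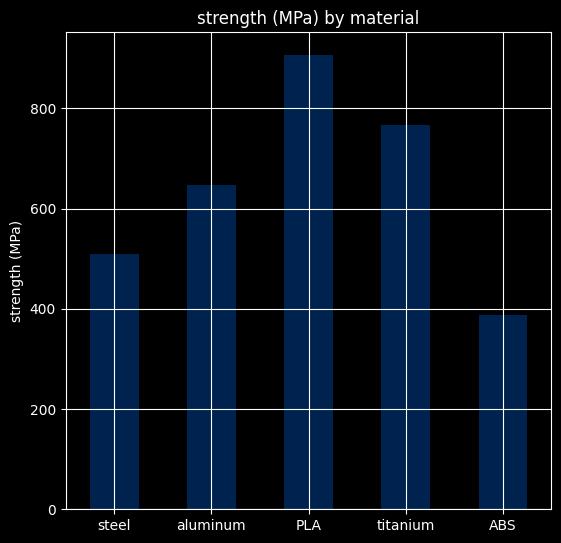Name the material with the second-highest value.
Top 3: PLA ≈ 900, titanium ≈ 800, aluminum ≈ 600.

titanium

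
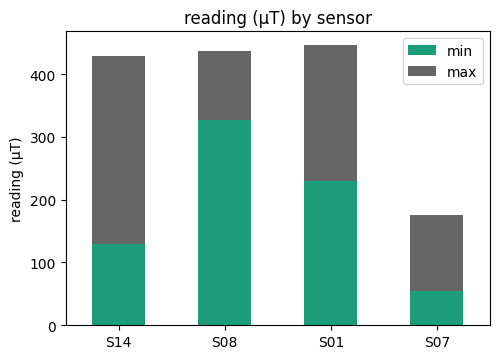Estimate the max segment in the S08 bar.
max top ≈ 450, bottom ≈ 350; segment ≈ 100.

≈ 100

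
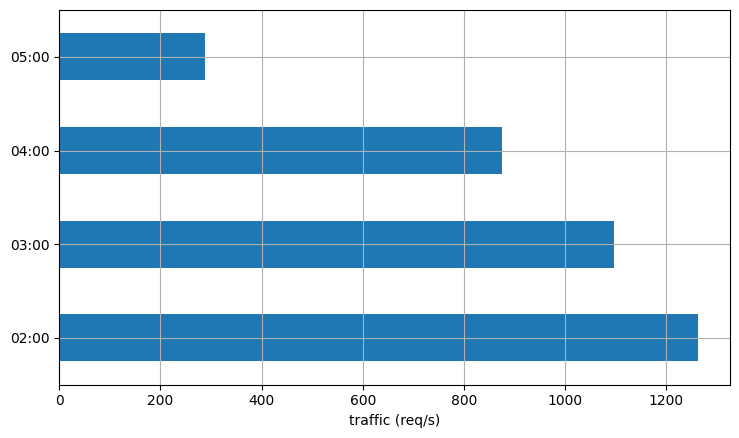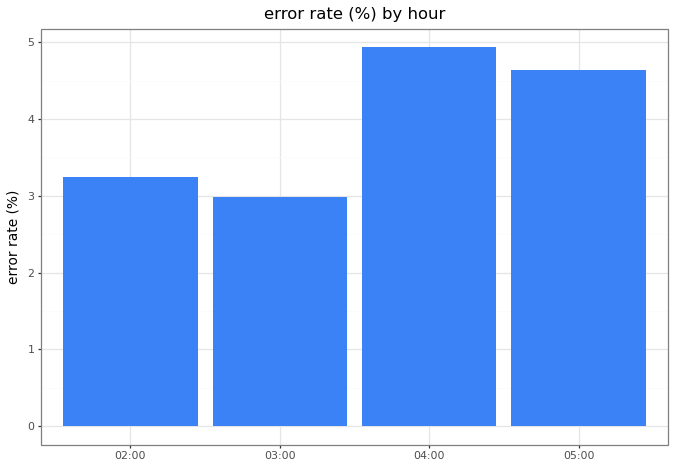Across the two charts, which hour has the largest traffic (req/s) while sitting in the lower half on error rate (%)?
Chart 2 median error rate (%) ≈ 4; below-median hours: 02:00, 03:00. Among those, 02:00 has the highest traffic (req/s) (≈ 1200).

02:00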